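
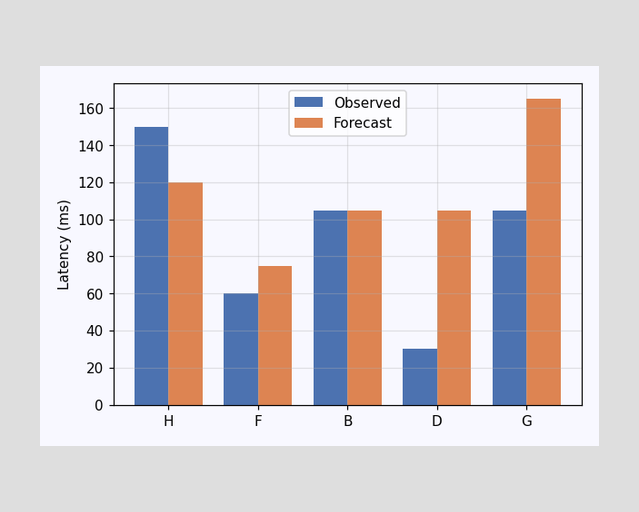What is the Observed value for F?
The Observed bar at F reaches 60ms on the y-axis.

60ms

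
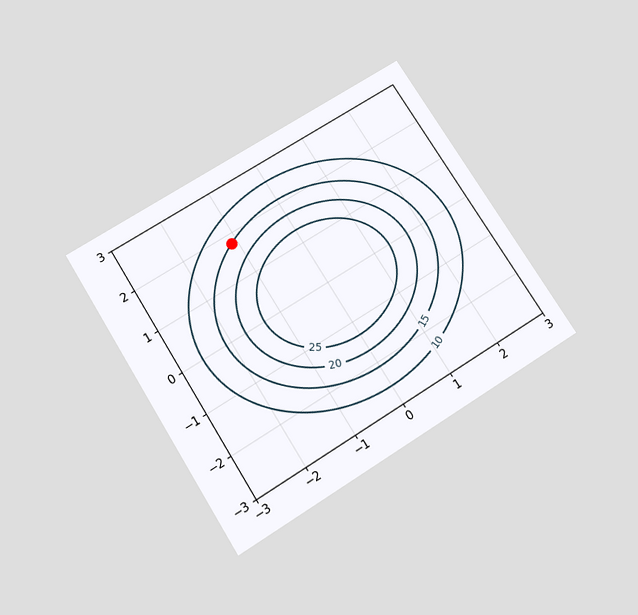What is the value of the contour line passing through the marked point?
The chart is tilted about 32° counter-clockwise and viewed slightly from below. The marked point sits on the contour labelled 15.

15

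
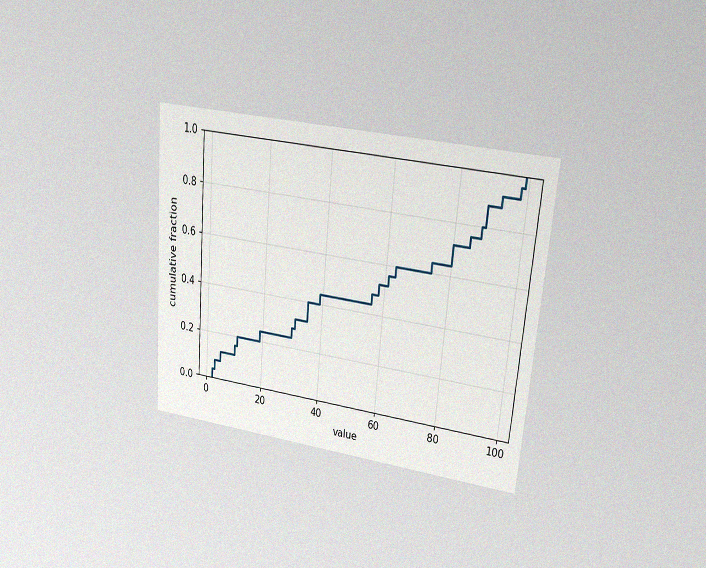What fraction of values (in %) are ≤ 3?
The chart is tilted about 5° clockwise and viewed at a slight angle, with some photo noise. At x=3 the ECDF step is at 8%.

8%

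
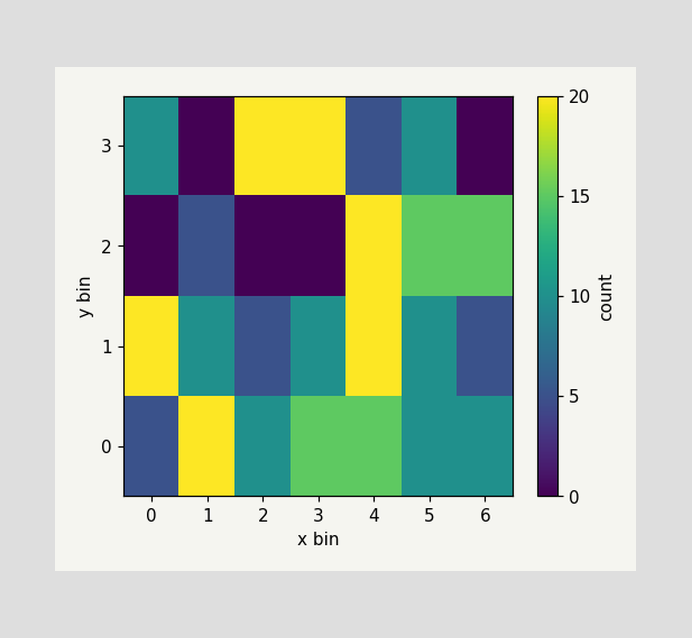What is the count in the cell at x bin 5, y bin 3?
Matching the cell (5, 3) against the colorbar gives 10.

10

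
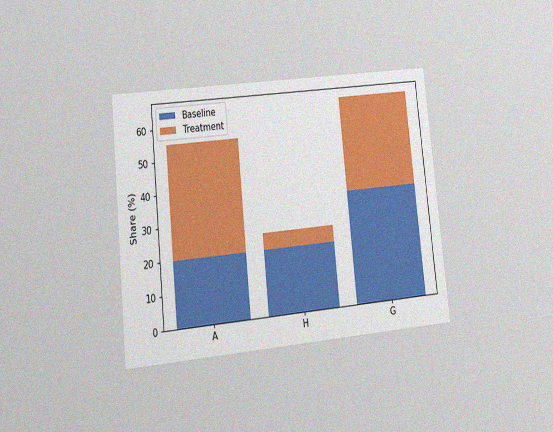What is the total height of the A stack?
55%

The chart is tilted about 6° counter-clockwise and viewed at a slight angle, with some photo noise. The A stack's top reaches 55% on the y-axis.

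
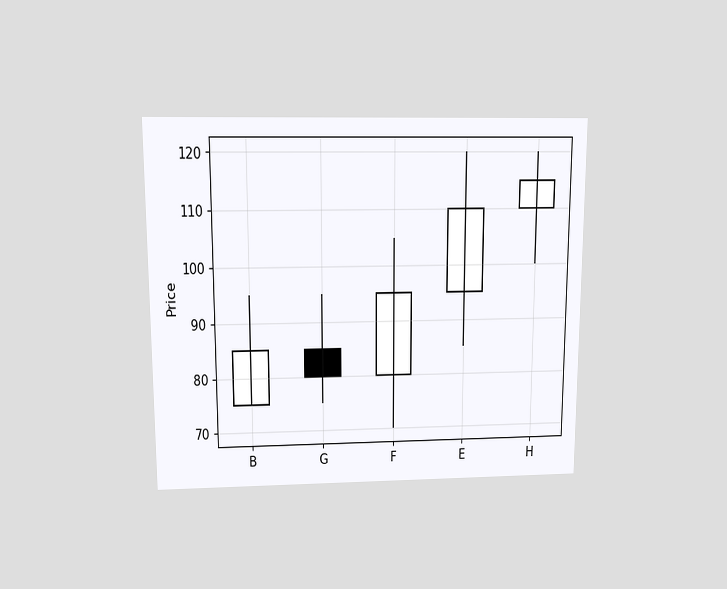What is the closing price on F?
95

The chart is viewed slightly from above. The F candle closes at 95.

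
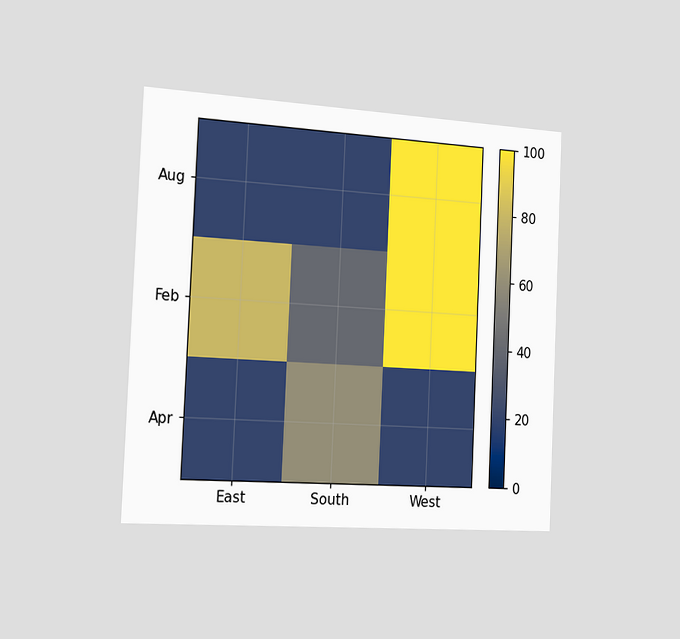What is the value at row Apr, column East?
20

The chart is tilted about 3° clockwise and viewed slightly from the left. Matching cell (Apr, East) against the colorbar gives 20.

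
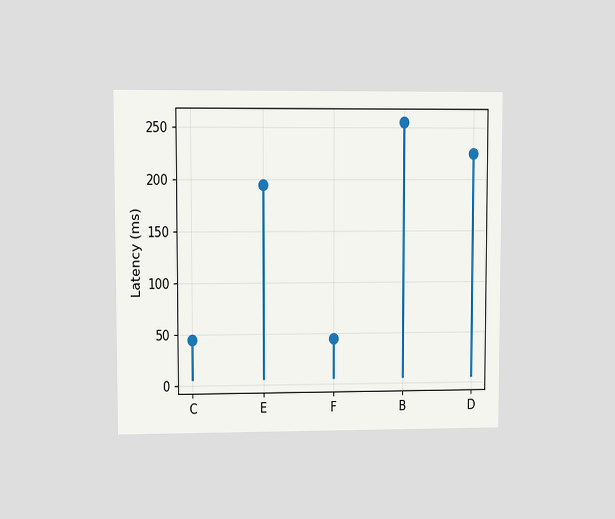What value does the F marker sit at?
45ms

The chart is viewed at a slight angle. The F marker sits at 45ms.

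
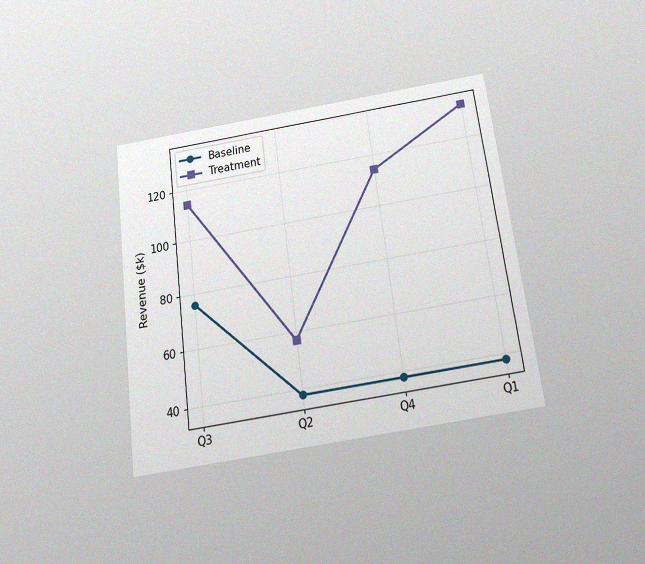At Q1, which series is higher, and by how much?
Treatment, by $95k

The chart is tilted about 7° counter-clockwise and viewed slightly from below, with some photo noise. At Q1, Treatment sits above the other line by $95k.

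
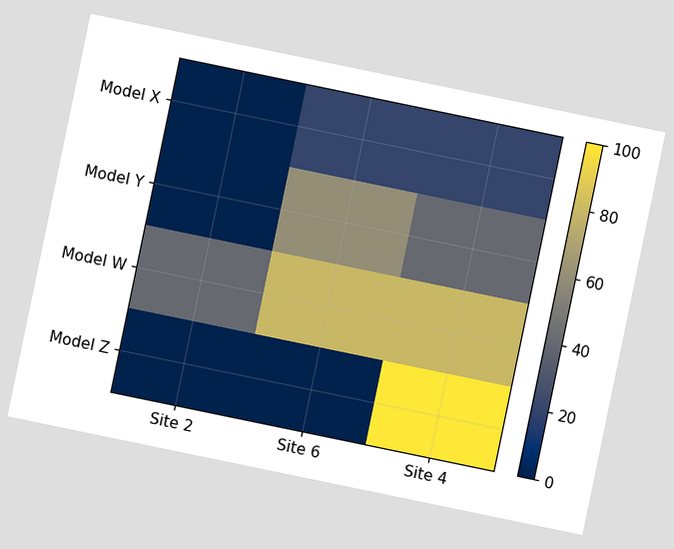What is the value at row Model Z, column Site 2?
0

The chart is tilted about 12° clockwise. Matching cell (Model Z, Site 2) against the colorbar gives 0.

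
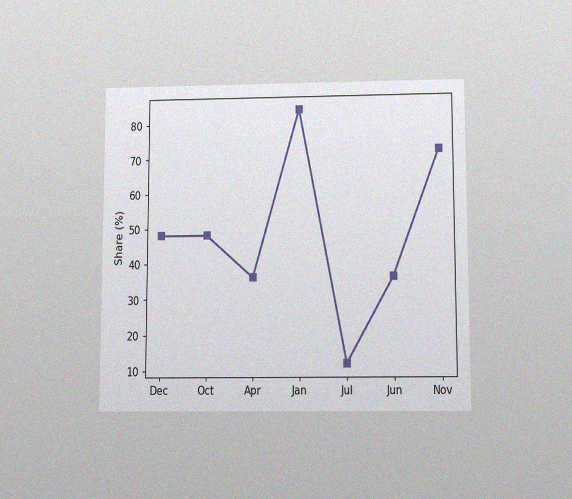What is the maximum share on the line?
84%

The chart is viewed slightly from below, with some photo noise. The highest point is at Jan, and reading across to the y-axis gives 84%.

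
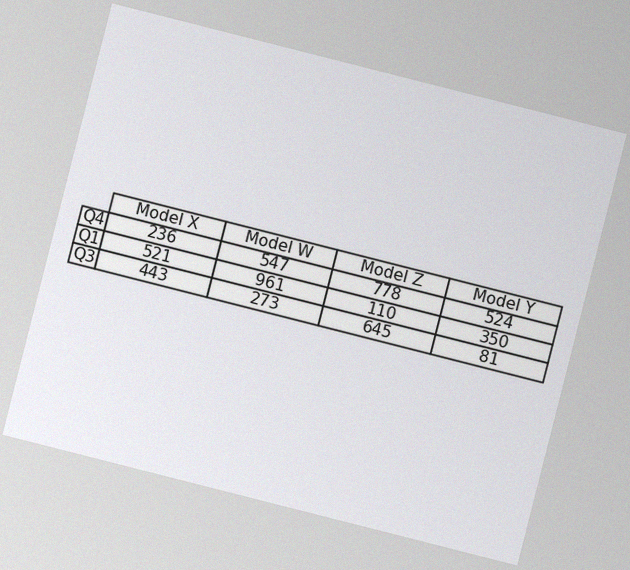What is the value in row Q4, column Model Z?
778

The chart is tilted about 14° clockwise, with some photo noise. The (Q4, Model Z) cell reads 778.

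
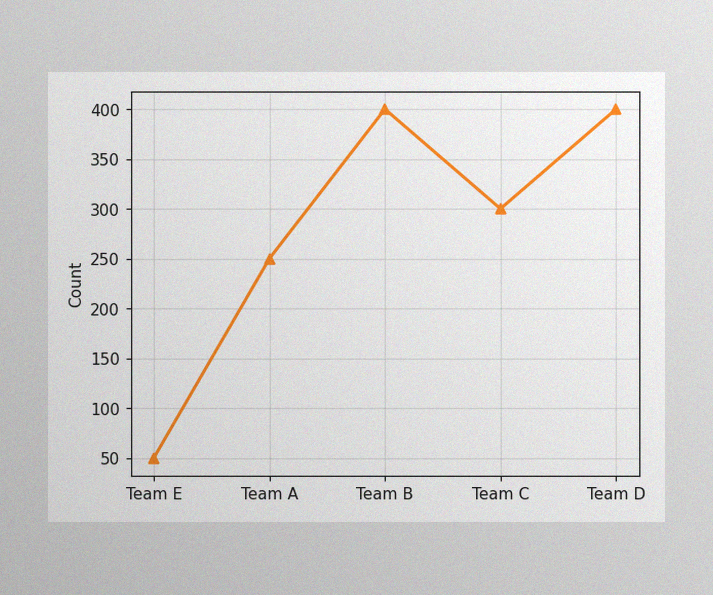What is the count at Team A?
250

The image has some photo noise and uneven lighting. At Team A, the line is at 250.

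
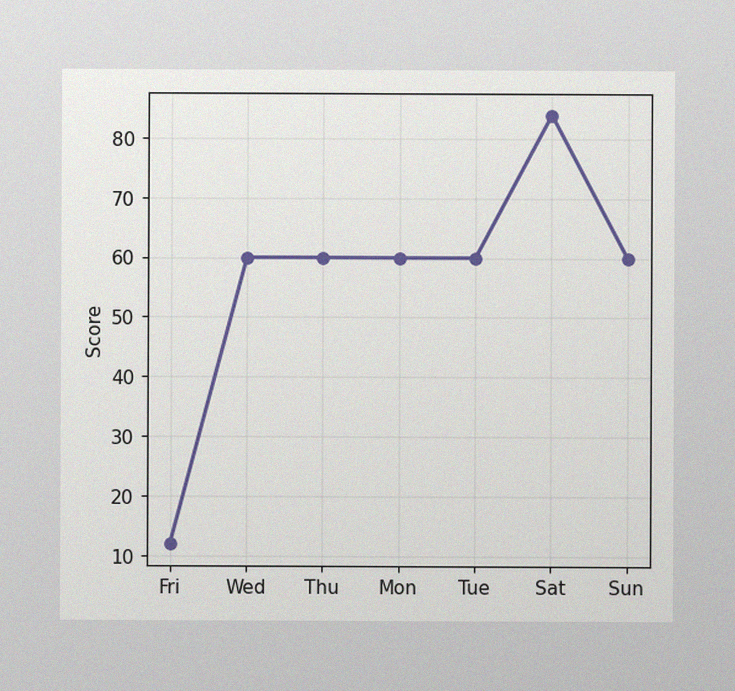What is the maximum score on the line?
84

The image has some photo noise and uneven lighting. The highest point is at Sat, and reading across to the y-axis gives 84.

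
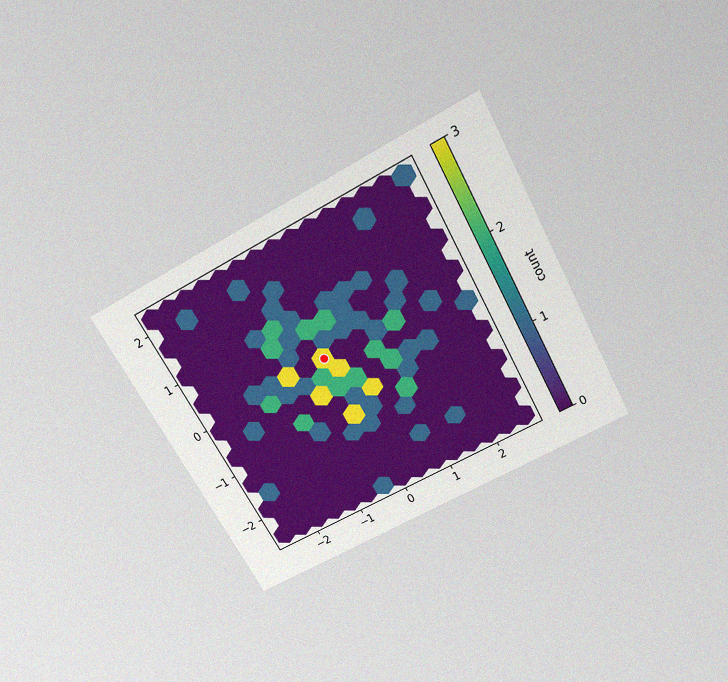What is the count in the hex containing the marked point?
3

The chart is tilted about 29° counter-clockwise and viewed slightly from above, with some photo noise. The marked hex reads 3 on the colorbar.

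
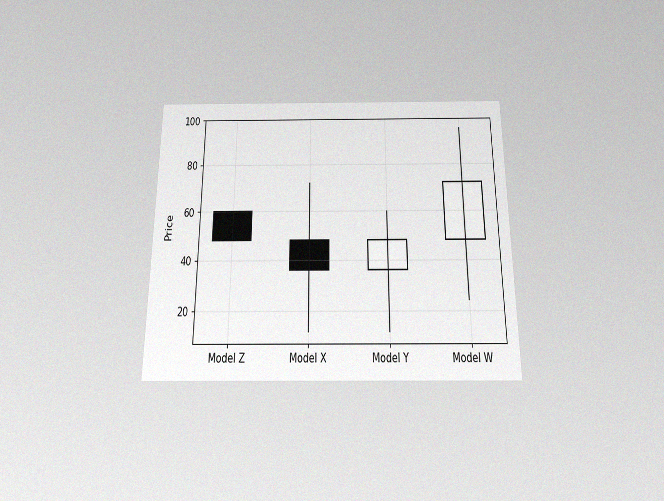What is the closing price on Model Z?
48

The chart is viewed slightly from below, with some photo noise. The Model Z candle closes at 48.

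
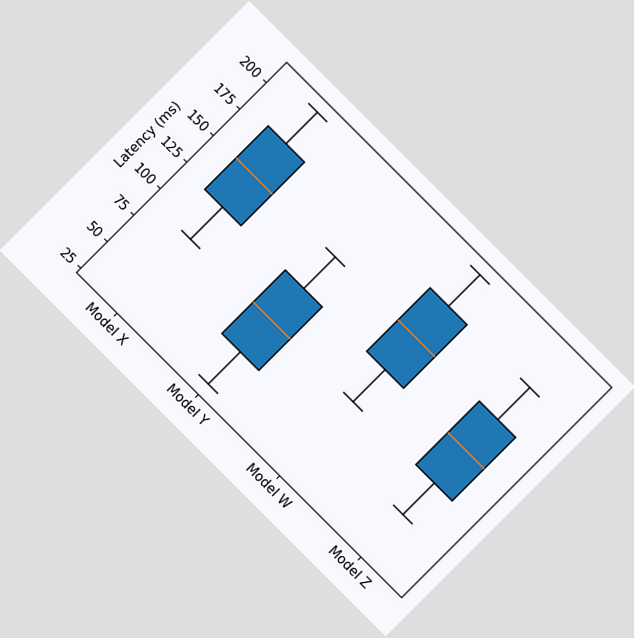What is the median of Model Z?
The chart is tilted about 45° clockwise. The median line in the Model Z box sits at 120ms.

120ms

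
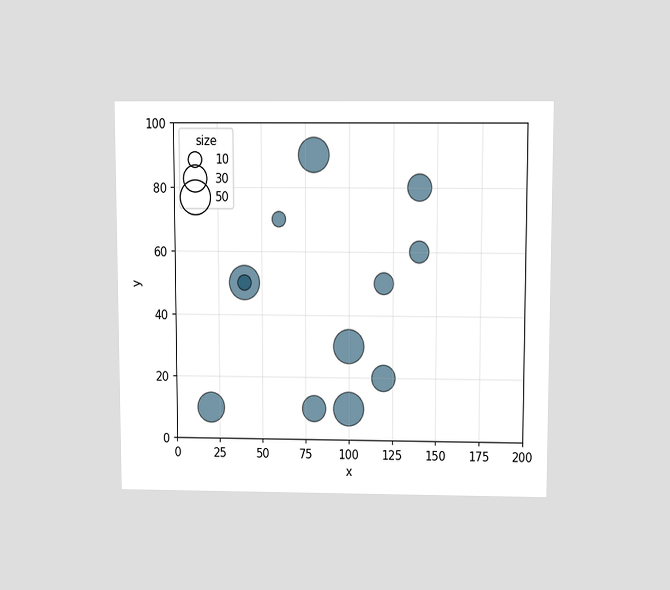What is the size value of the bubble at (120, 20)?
30

The chart is viewed slightly from above. Matching the bubble at (120, 20) against the size legend gives 30.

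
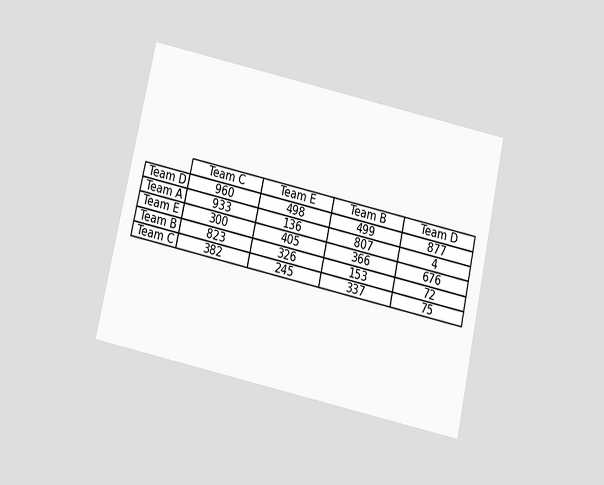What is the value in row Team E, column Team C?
The chart is tilted about 12° clockwise and viewed slightly from below. The (Team E, Team C) cell reads 300.

300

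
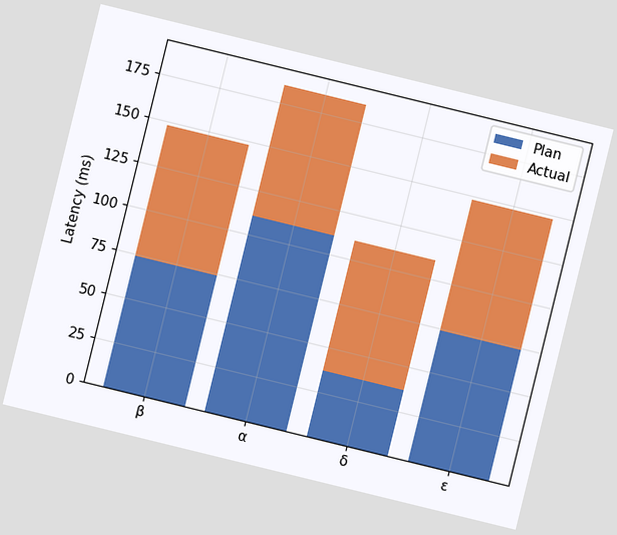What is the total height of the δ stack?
111ms

The chart is tilted about 14° clockwise. The δ stack's top reaches 111ms on the y-axis.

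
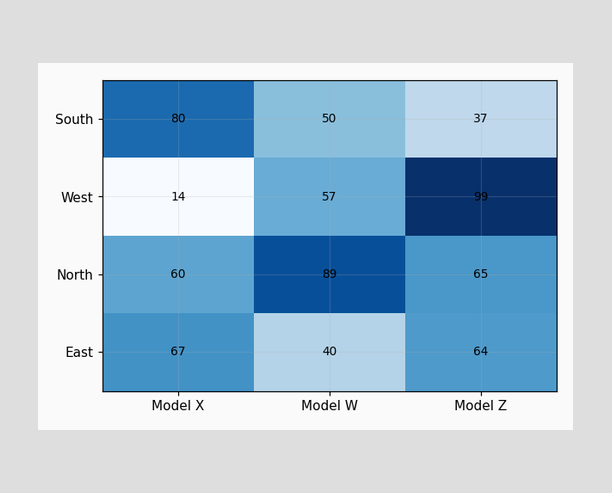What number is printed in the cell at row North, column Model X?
The (North, Model X) cell reads 60.

60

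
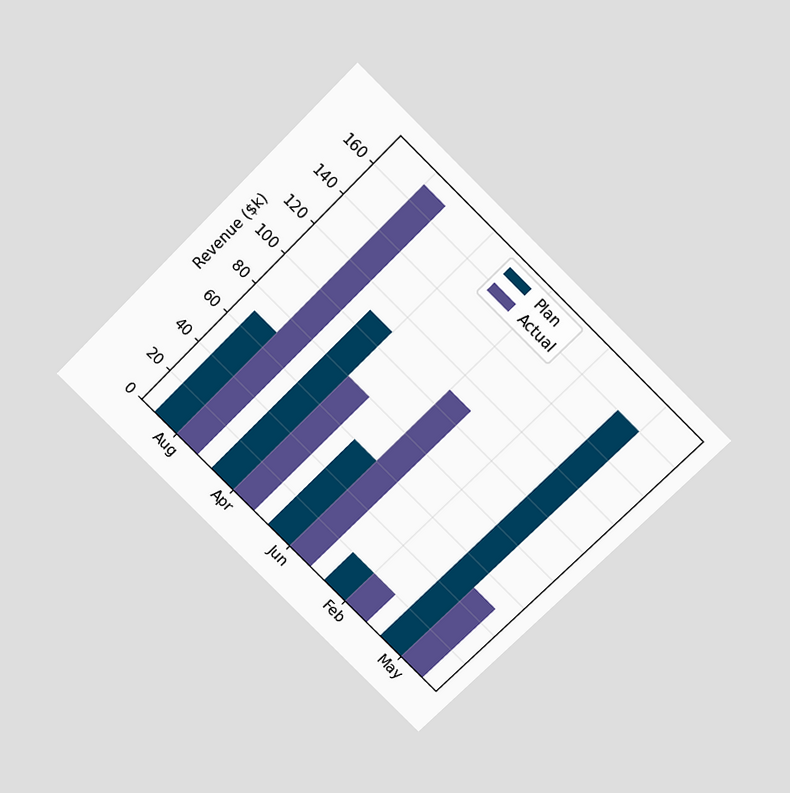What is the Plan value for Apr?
The chart is tilted about 45° clockwise and viewed slightly from above. The Plan bar at Apr reaches $110k on the y-axis.

$110k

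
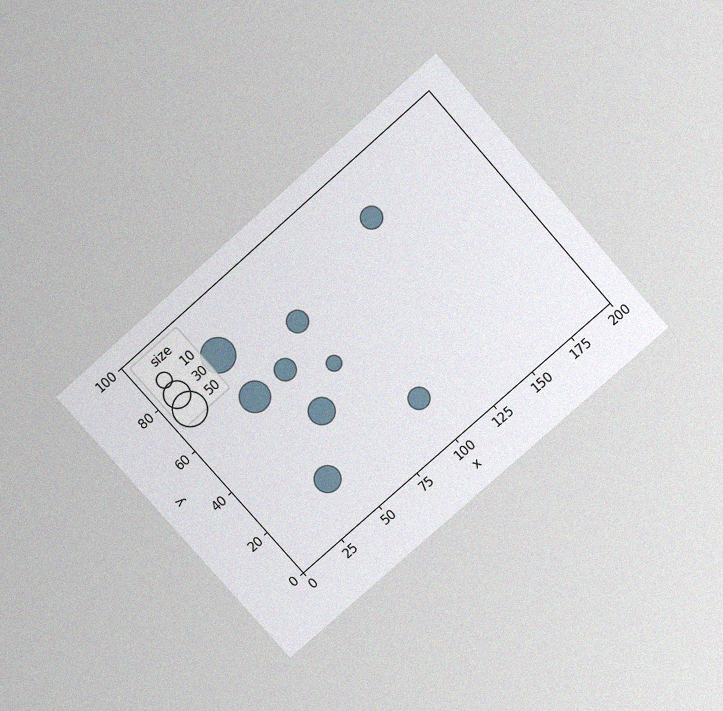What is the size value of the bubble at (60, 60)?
20

The chart is tilted about 41° counter-clockwise and viewed slightly from above, with some photo noise. Matching the bubble at (60, 60) against the size legend gives 20.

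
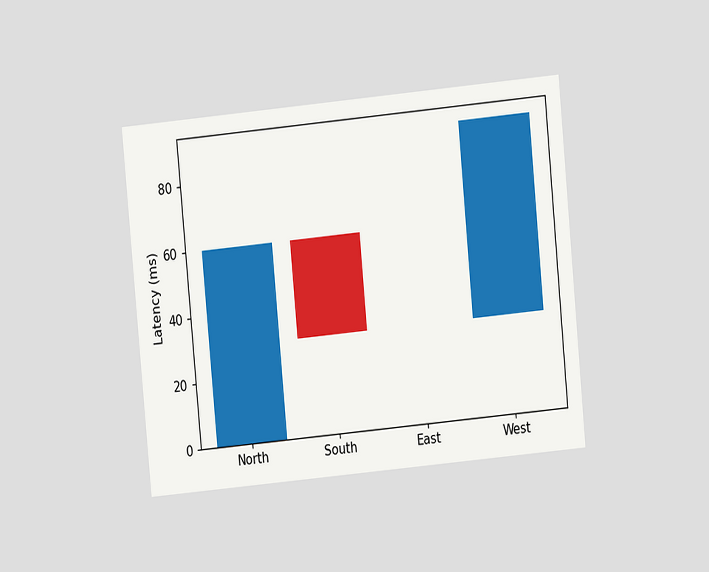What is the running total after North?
The chart is tilted about 5° counter-clockwise and viewed at a slight angle. After North the running total reaches 60ms.

60ms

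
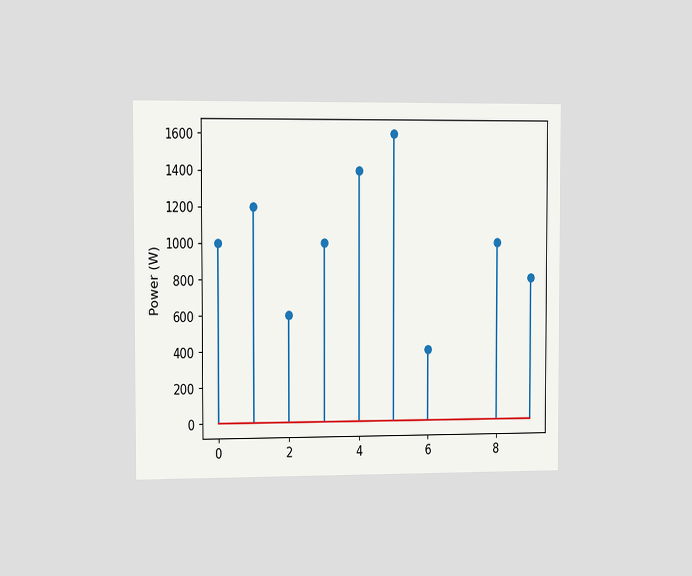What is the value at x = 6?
400W

The chart is viewed slightly from the left. The stem at x=6 reaches 400W.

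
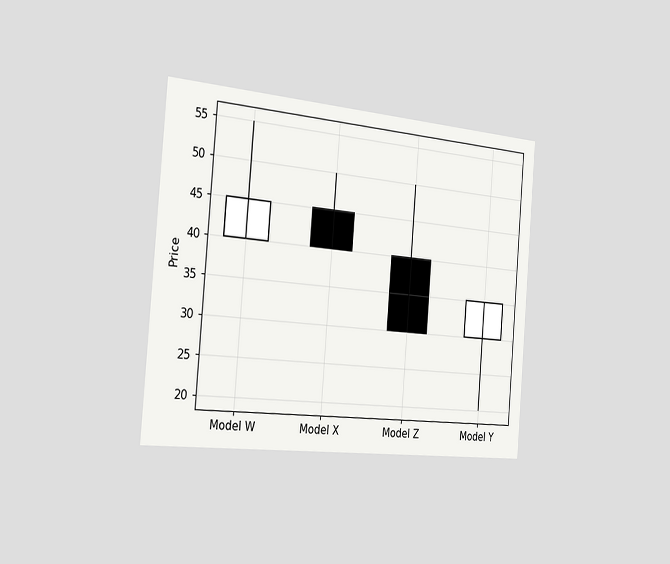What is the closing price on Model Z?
The chart is tilted about 5° clockwise and viewed slightly from the left. The Model Z candle closes at 30.

30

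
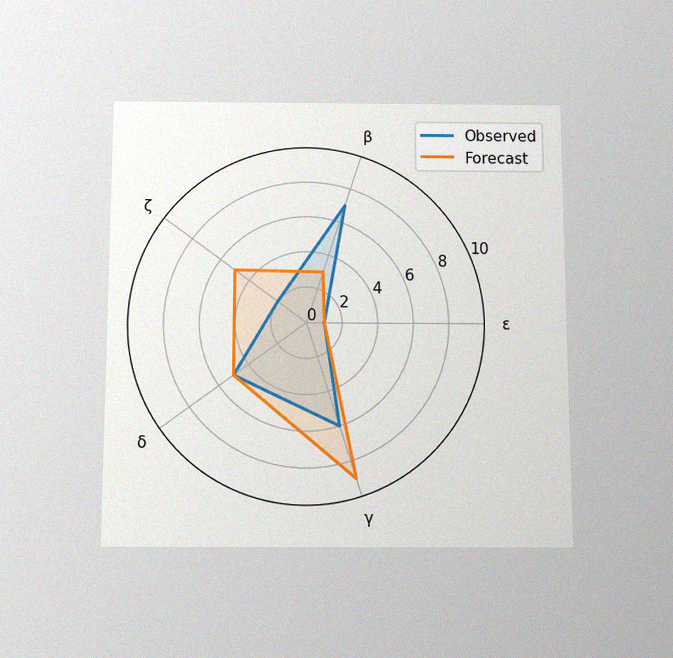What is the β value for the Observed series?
The chart is viewed slightly from below, with some photo noise. On the β axis, Observed reaches 7.

7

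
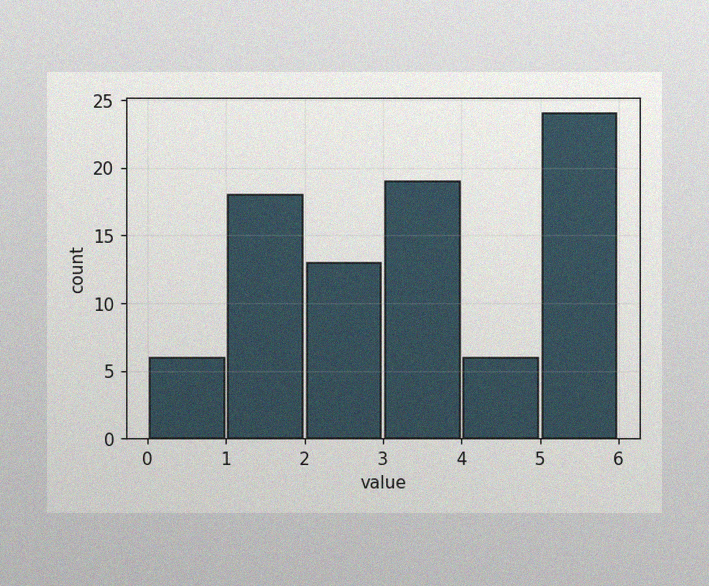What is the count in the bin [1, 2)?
The image has some photo noise and uneven lighting. The [1, 2) bin has height 18.

18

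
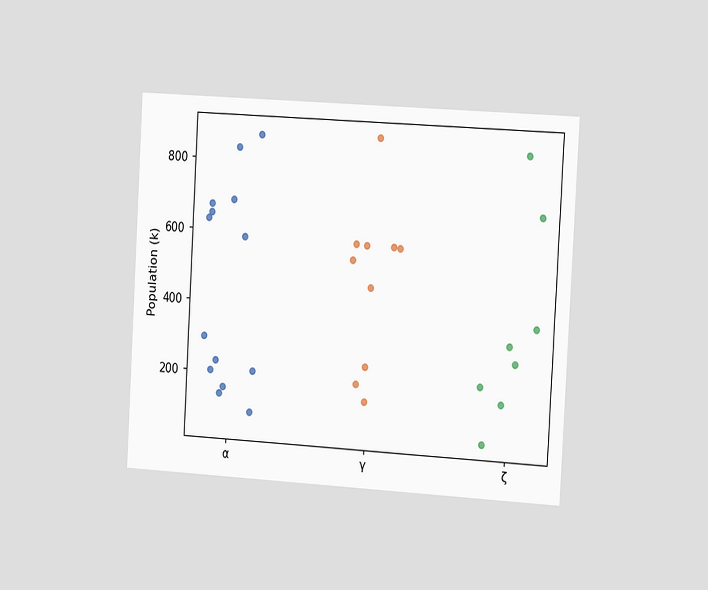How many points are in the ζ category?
8

The chart is tilted about 3° clockwise and viewed slightly from the right. Counting the markers in the ζ column gives 8.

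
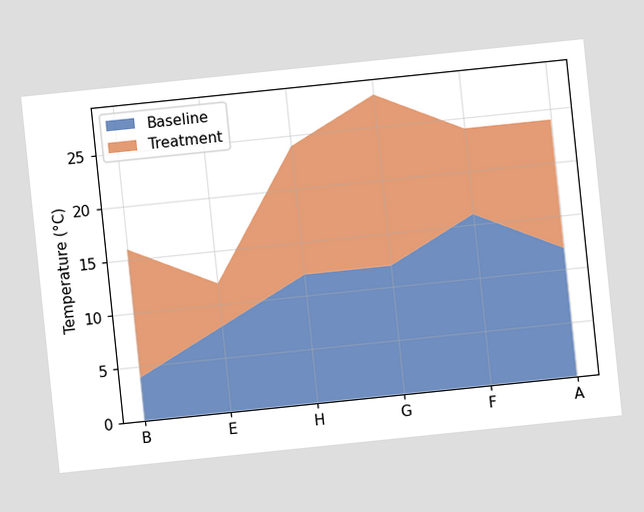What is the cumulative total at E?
The chart is tilted about 6° counter-clockwise. The stacked total at E reaches 12°C.

12°C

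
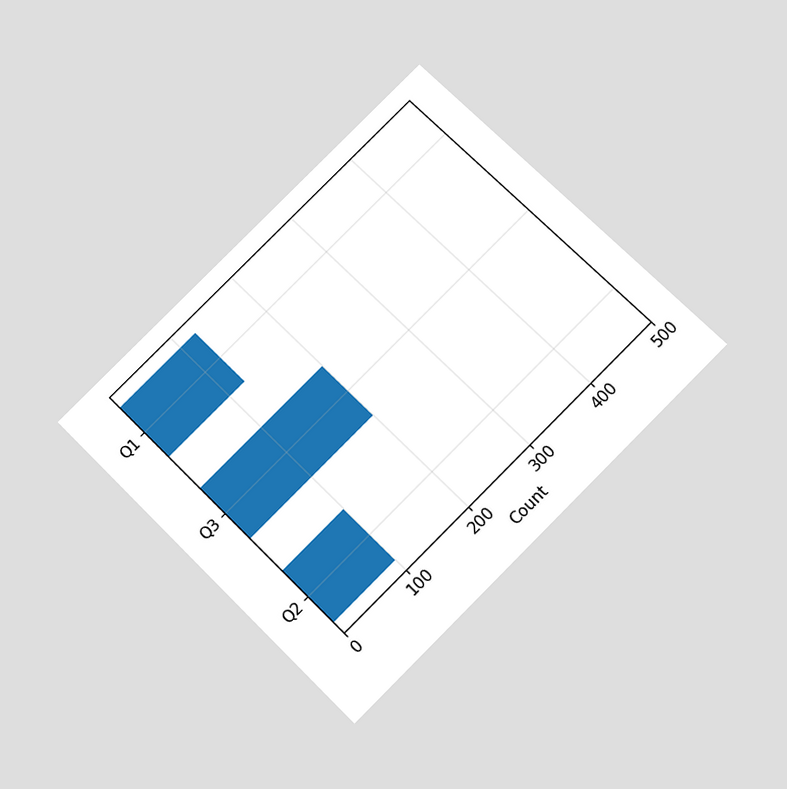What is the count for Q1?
The chart is tilted about 45° counter-clockwise and viewed slightly from below. Reading along the chart's x-axis, the Q1 bar reaches 125.

125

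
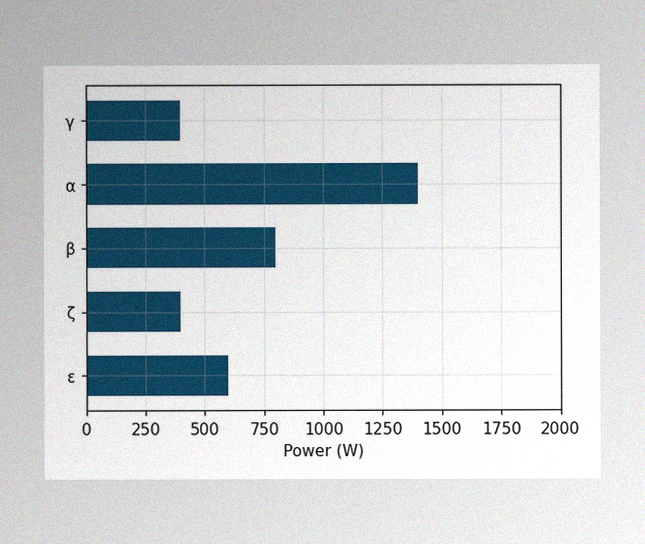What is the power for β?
The image has some photo noise and uneven lighting. Reading along the chart's x-axis, the β bar reaches 800W.

800W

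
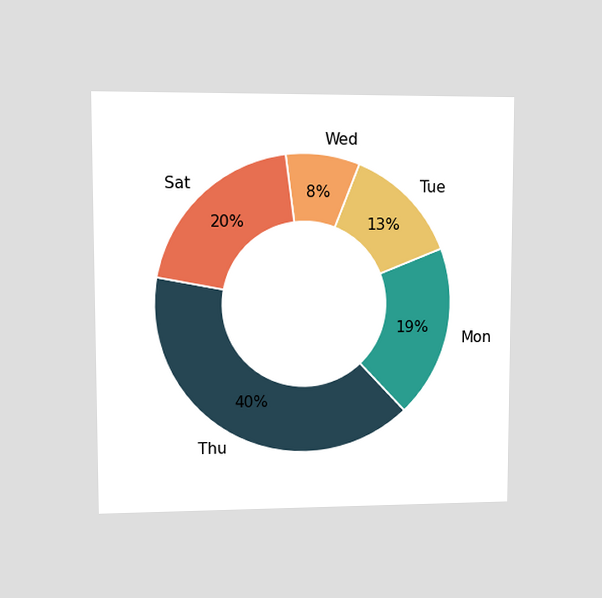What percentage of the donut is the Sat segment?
The chart is viewed at a slight angle. The Sat segment takes up 20% of the ring.

20%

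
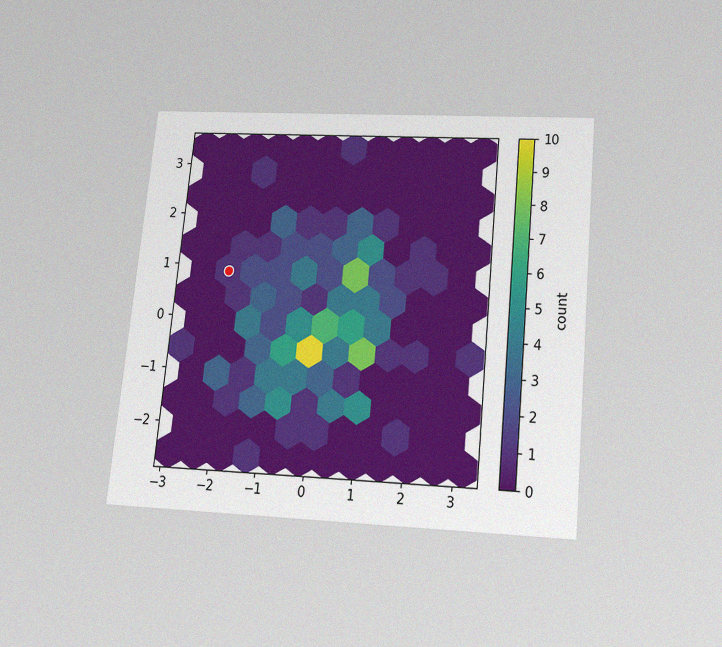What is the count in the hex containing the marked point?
1

The chart is tilted about 6° clockwise and viewed slightly from below, with some photo noise. The marked hex reads 1 on the colorbar.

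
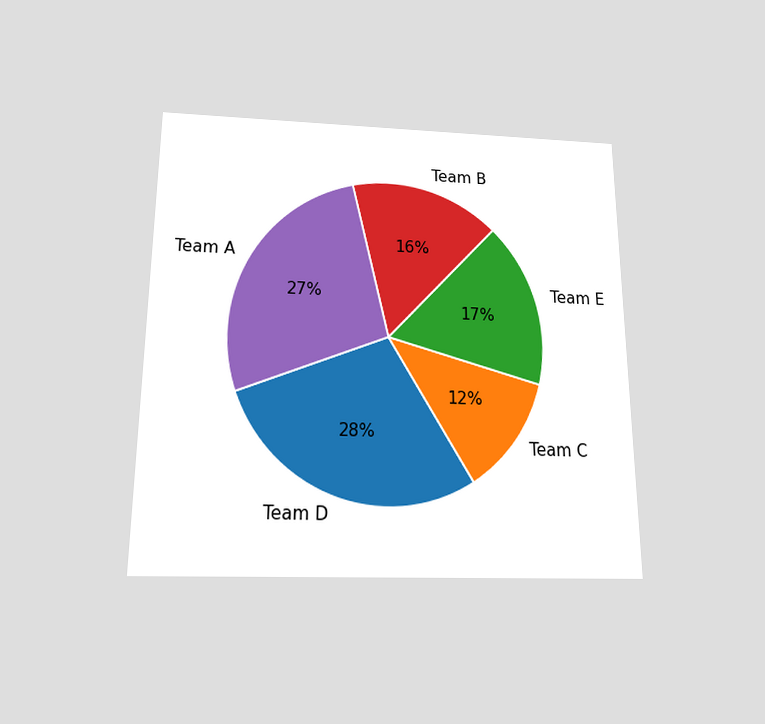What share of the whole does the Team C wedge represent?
The chart is viewed slightly from below. The Team C slice takes up 12% of the pie.

12%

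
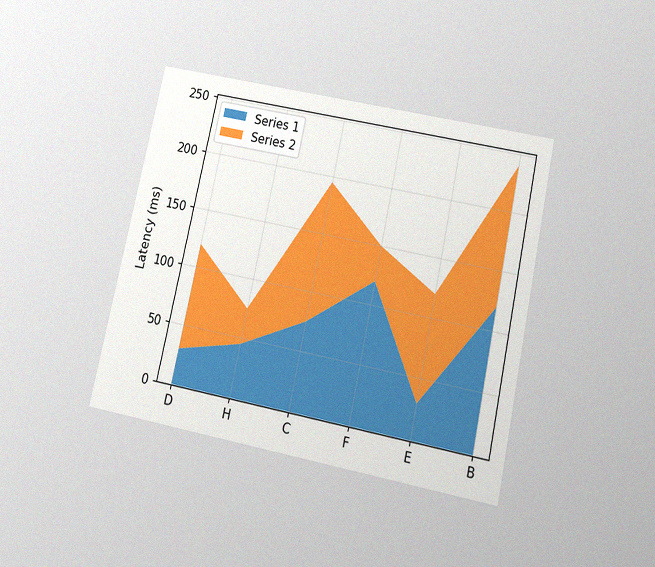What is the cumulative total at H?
The chart is tilted about 12° clockwise and viewed slightly from below, with some photo noise. The stacked total at H reaches 75ms.

75ms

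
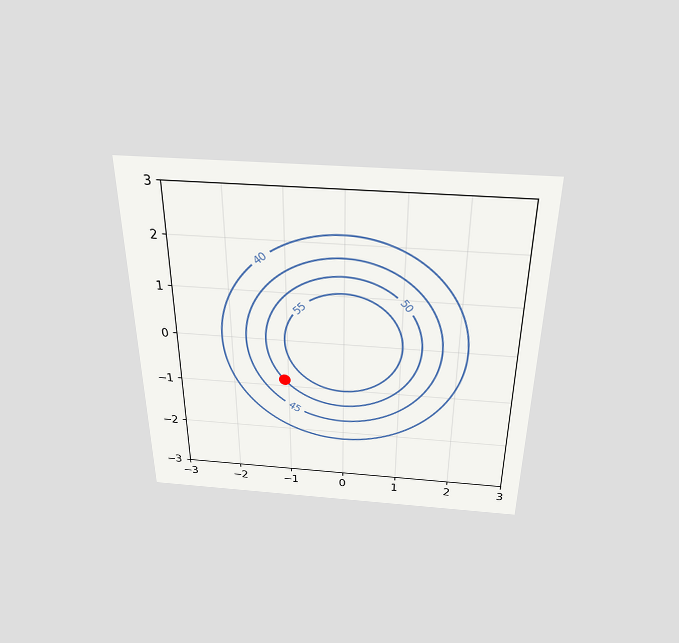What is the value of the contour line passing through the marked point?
50

The chart is viewed slightly from above. The marked point sits on the contour labelled 50.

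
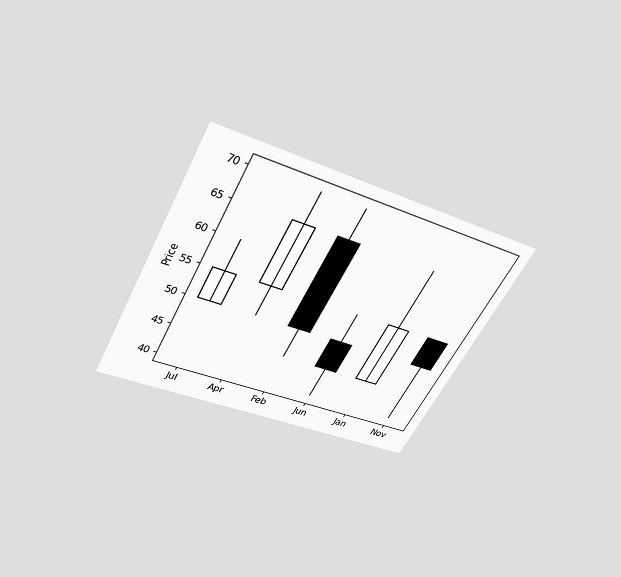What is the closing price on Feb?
The chart is tilted about 28° clockwise and viewed slightly from above. The Feb candle closes at 50.

50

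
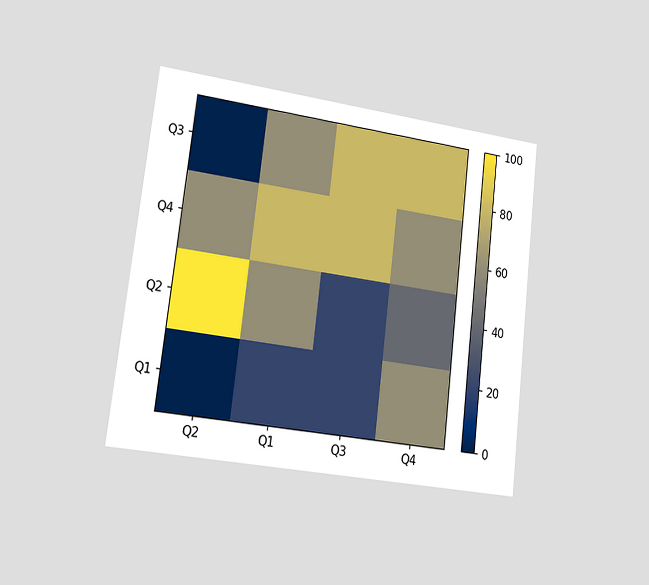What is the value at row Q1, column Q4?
60

The chart is tilted about 7° clockwise and viewed slightly from the left. Matching cell (Q1, Q4) against the colorbar gives 60.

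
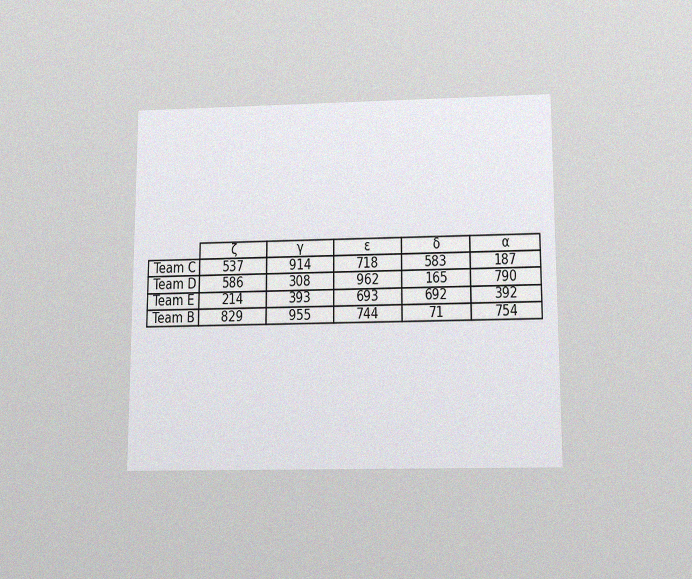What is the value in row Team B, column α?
754

The chart is viewed slightly from below, with some photo noise. The (Team B, α) cell reads 754.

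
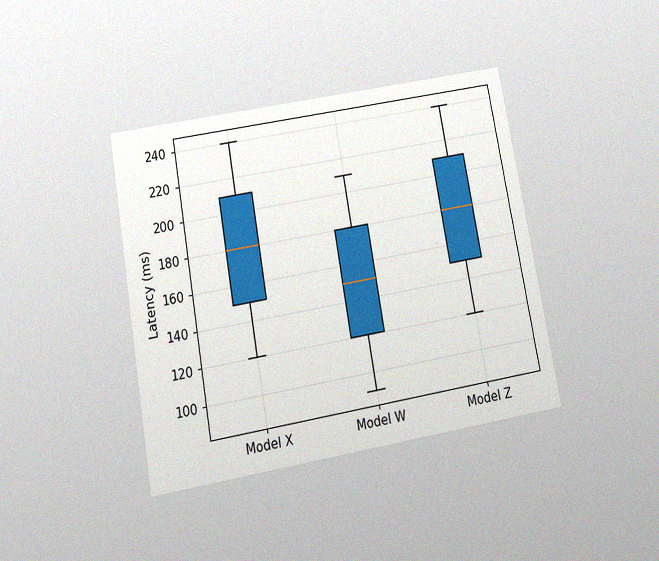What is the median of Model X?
The chart is tilted about 10° counter-clockwise and viewed slightly from below, with some photo noise. The median line in the Model X box sits at 180ms.

180ms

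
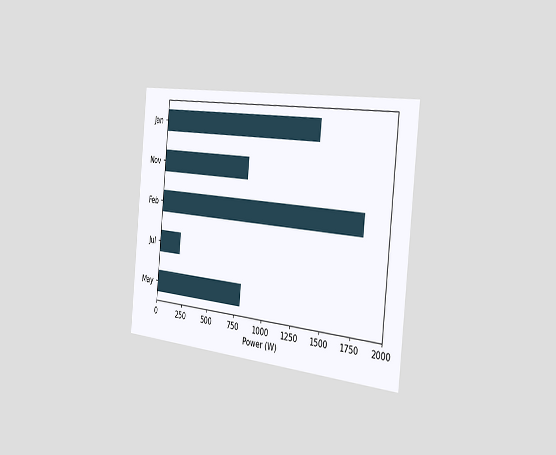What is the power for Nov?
800W

The chart is tilted about 6° clockwise and viewed slightly from the right. Reading along the chart's x-axis, the Nov bar reaches 800W.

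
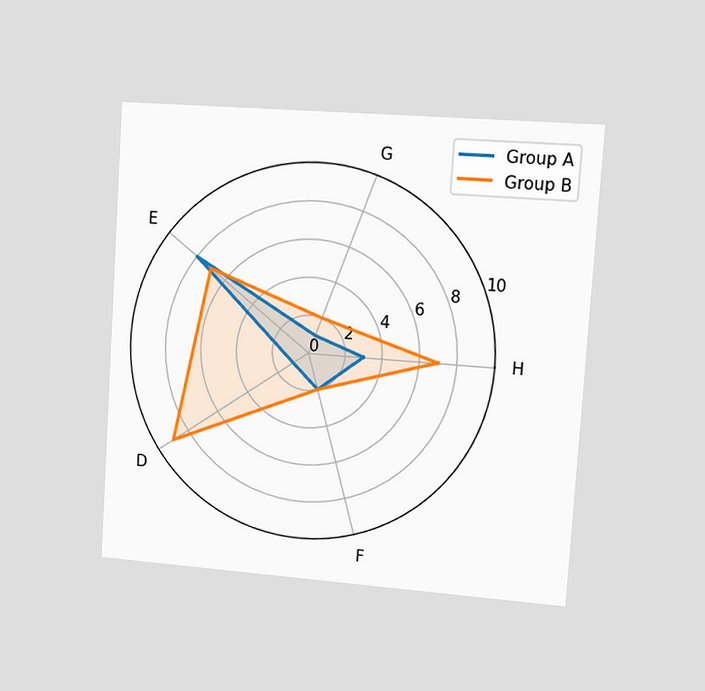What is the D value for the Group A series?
1

The chart is tilted about 4° clockwise and viewed slightly from the right. On the D axis, Group A reaches 1.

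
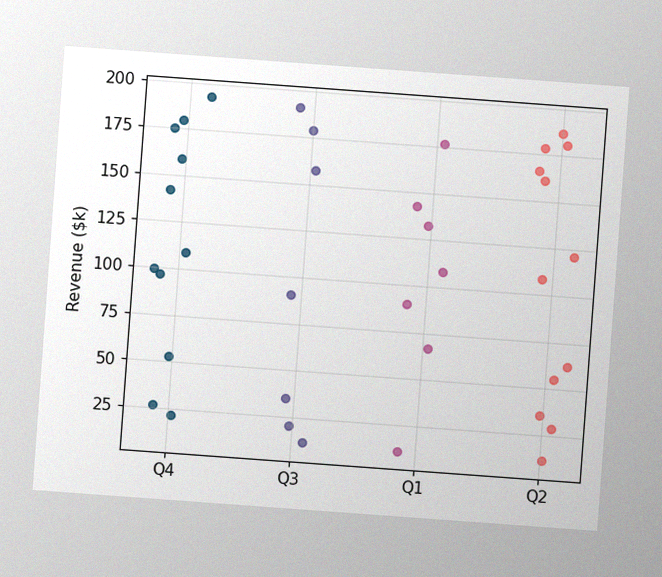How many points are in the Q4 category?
The chart is tilted about 4° clockwise, with some photo noise. Counting the markers in the Q4 column gives 11.

11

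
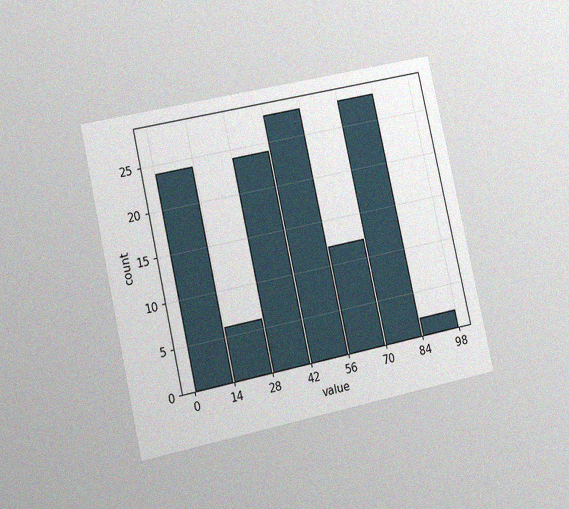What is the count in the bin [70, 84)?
The chart is tilted about 12° counter-clockwise and viewed slightly from the left, with some photo noise. The [70, 84) bin has height 28.

28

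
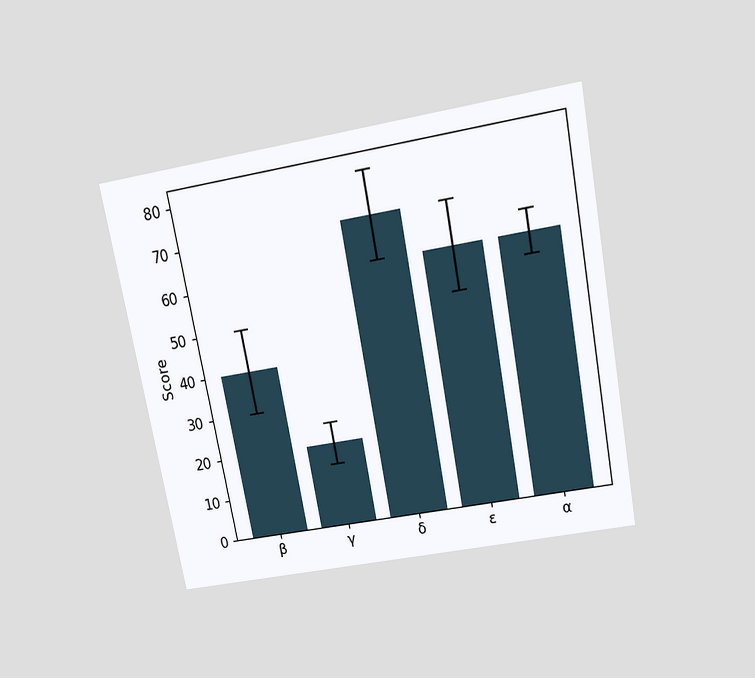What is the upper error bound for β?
50

The chart is tilted about 11° counter-clockwise and viewed slightly from above. The β bar's upper whisker reaches 50.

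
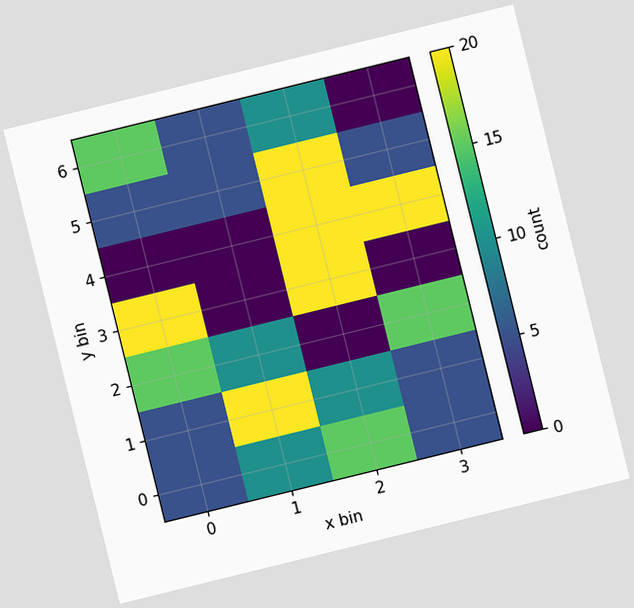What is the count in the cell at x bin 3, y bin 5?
5

The chart is tilted about 14° counter-clockwise. Matching the cell (3, 5) against the colorbar gives 5.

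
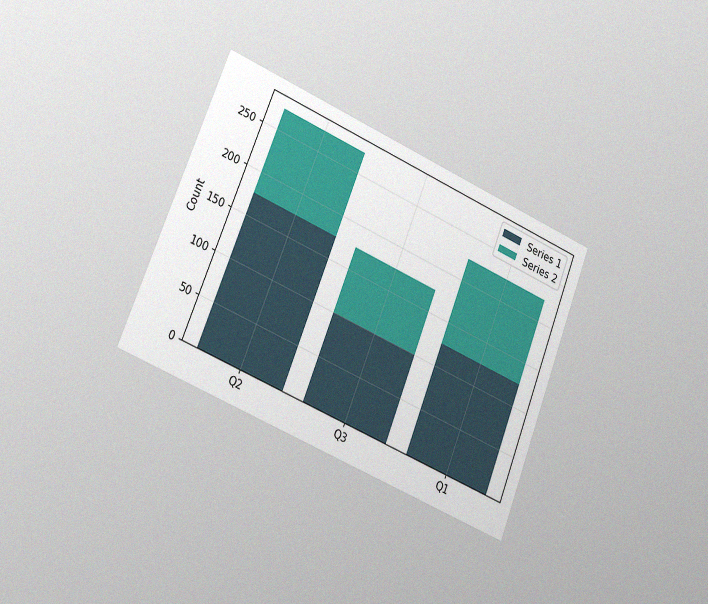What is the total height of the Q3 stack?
175

The chart is tilted about 22° clockwise and viewed slightly from the left, with some photo noise. The Q3 stack's top reaches 175 on the y-axis.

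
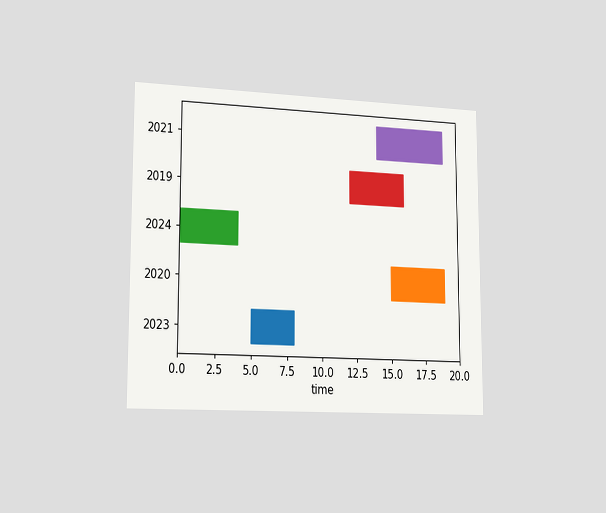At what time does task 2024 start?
The chart is viewed slightly from the left. The 2024 bar begins at t=0.

0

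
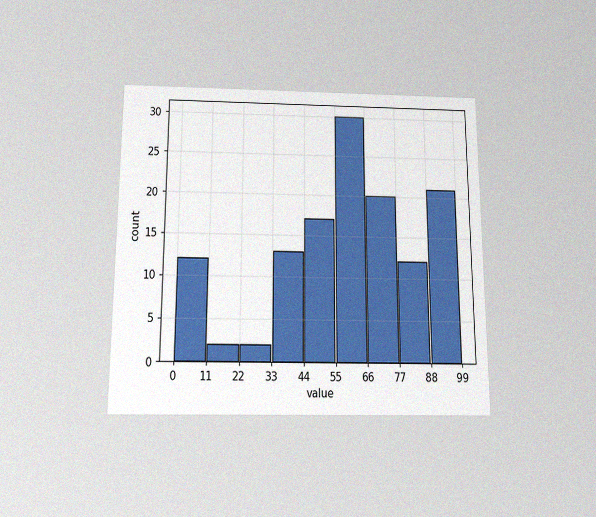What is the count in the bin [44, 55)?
The chart is viewed slightly from below, with some photo noise. The [44, 55) bin has height 17.

17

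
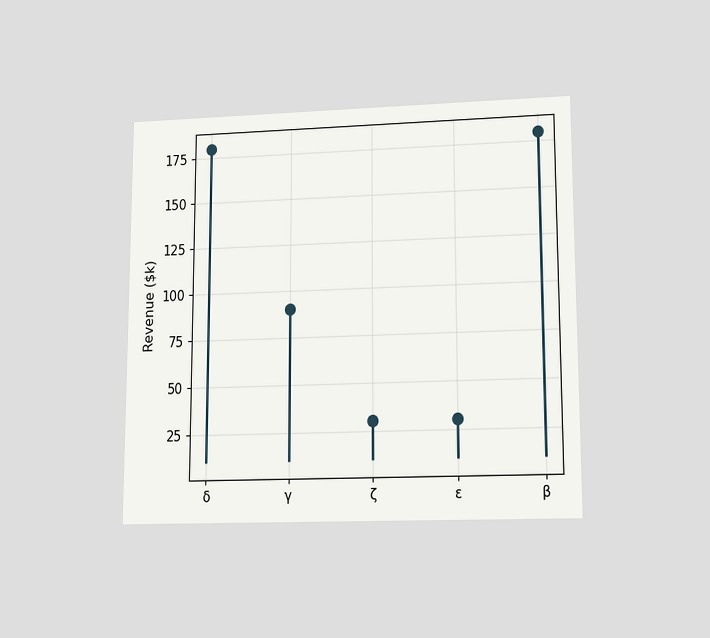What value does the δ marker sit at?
The chart is viewed at a slight angle. The δ marker sits at $180k.

$180k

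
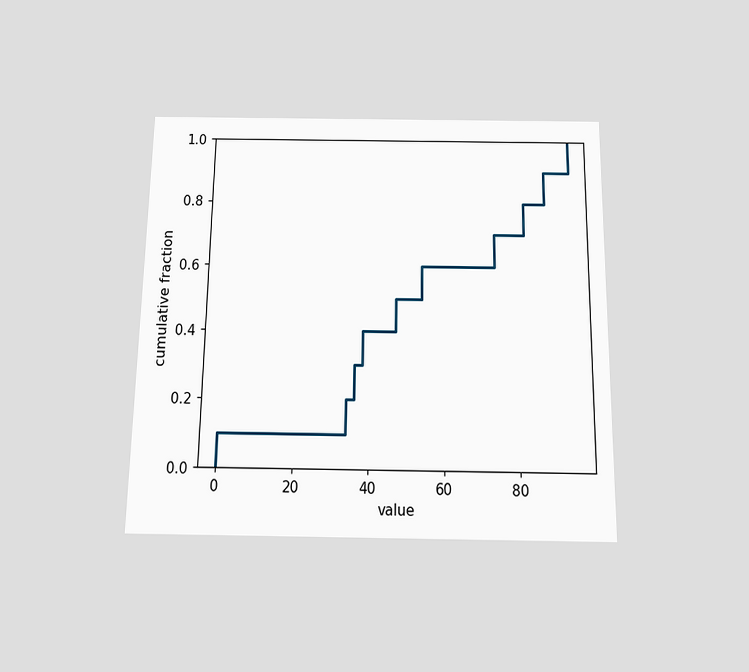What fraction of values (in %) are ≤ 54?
The chart is viewed slightly from below. At x=54 the ECDF step is at 60%.

60%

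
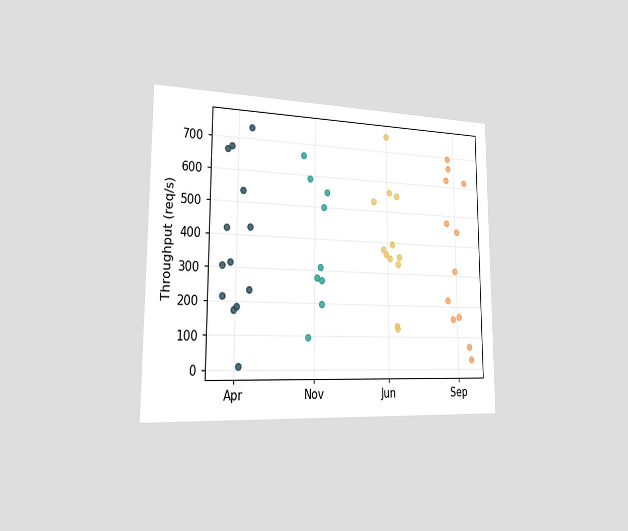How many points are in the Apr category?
13

The chart is viewed slightly from the left. Counting the markers in the Apr column gives 13.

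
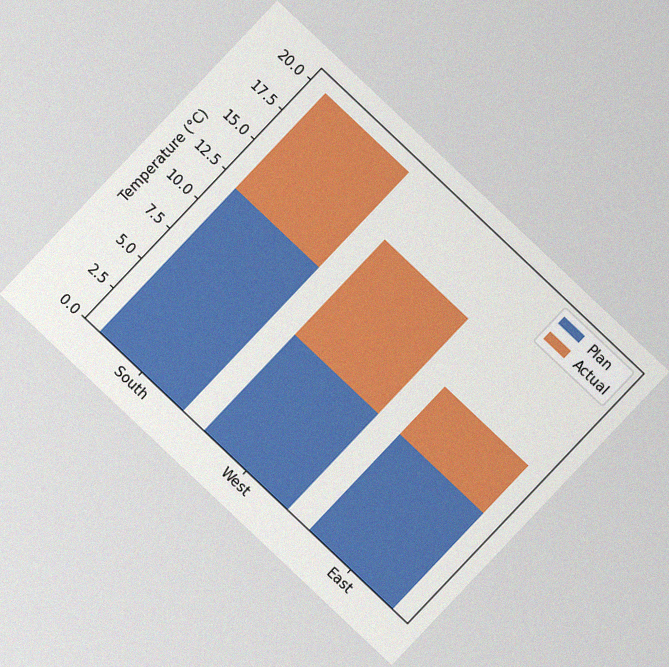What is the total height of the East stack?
The chart is tilted about 43° clockwise, with some photo noise. The East stack's top reaches 12°C on the y-axis.

12°C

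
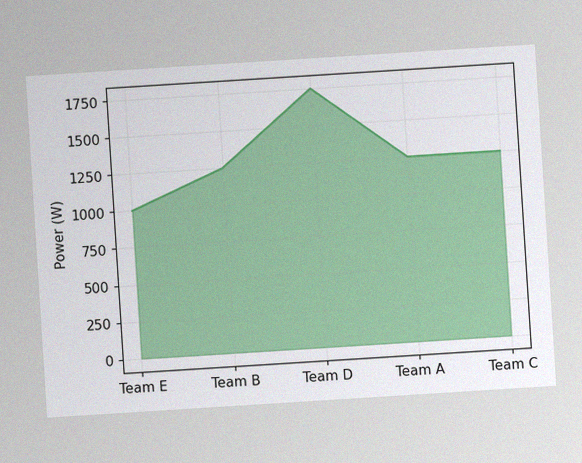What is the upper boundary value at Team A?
The chart is tilted about 4° counter-clockwise, with some photo noise. At Team A the upper boundary is at 1250W.

1250W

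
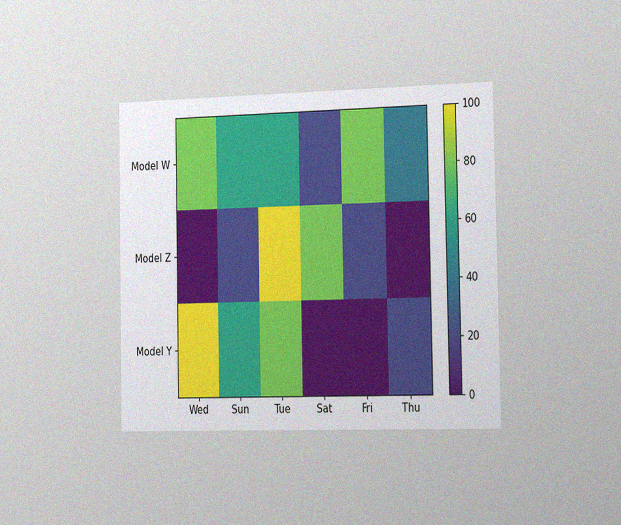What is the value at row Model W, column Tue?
The chart is viewed slightly from the right, with some photo noise. Matching cell (Model W, Tue) against the colorbar gives 60.

60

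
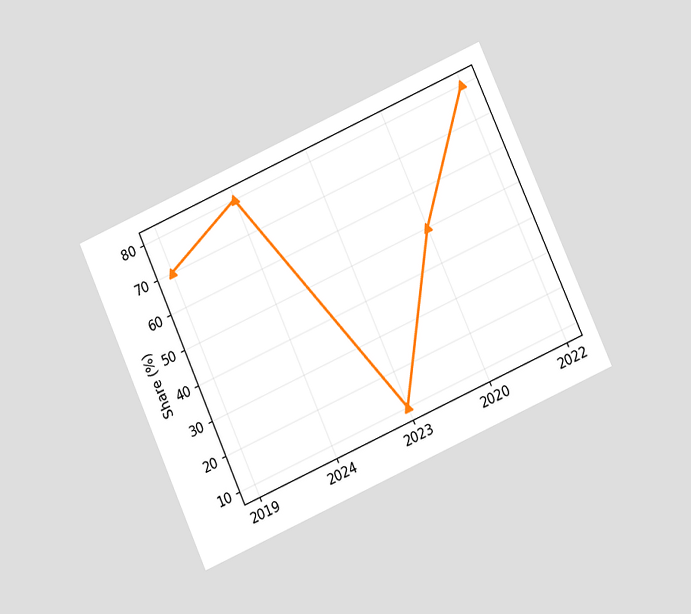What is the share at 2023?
10%

The chart is tilted about 24° counter-clockwise and viewed at a slight angle. At 2023, the line is at 10%.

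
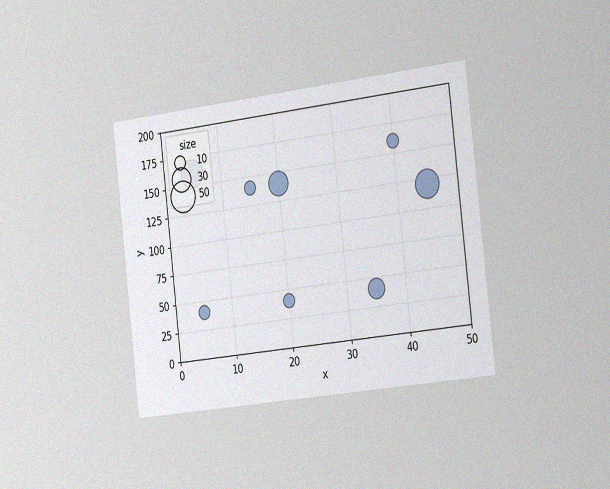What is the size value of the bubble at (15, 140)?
The chart is tilted about 7° counter-clockwise and viewed slightly from the right, with some photo noise. Matching the bubble at (15, 140) against the size legend gives 10.

10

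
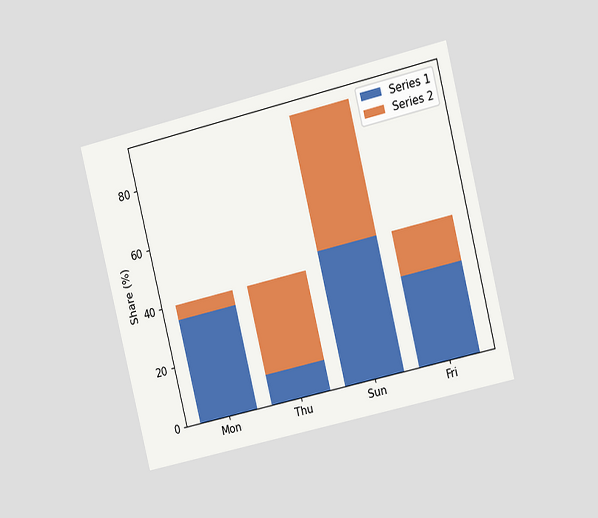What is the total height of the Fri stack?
45%

The chart is tilted about 14° counter-clockwise and viewed slightly from the right. The Fri stack's top reaches 45% on the y-axis.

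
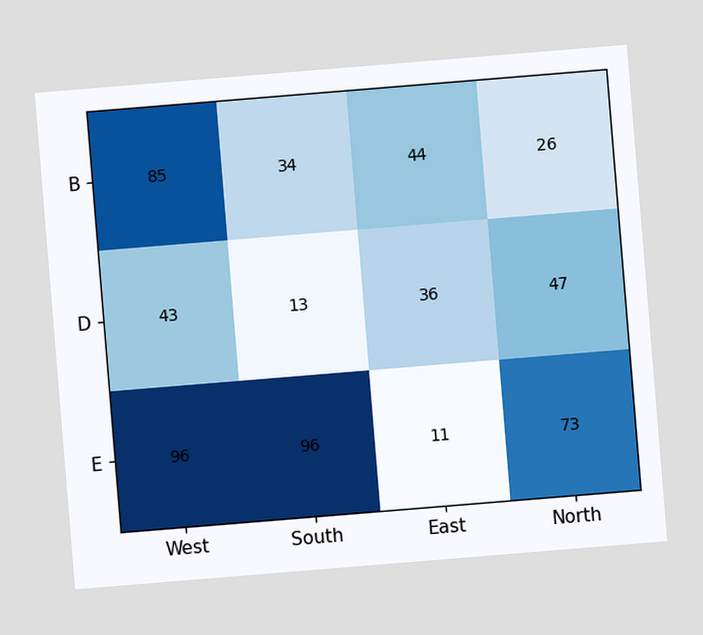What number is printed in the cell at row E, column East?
The chart is tilted about 5° counter-clockwise. The (E, East) cell reads 11.

11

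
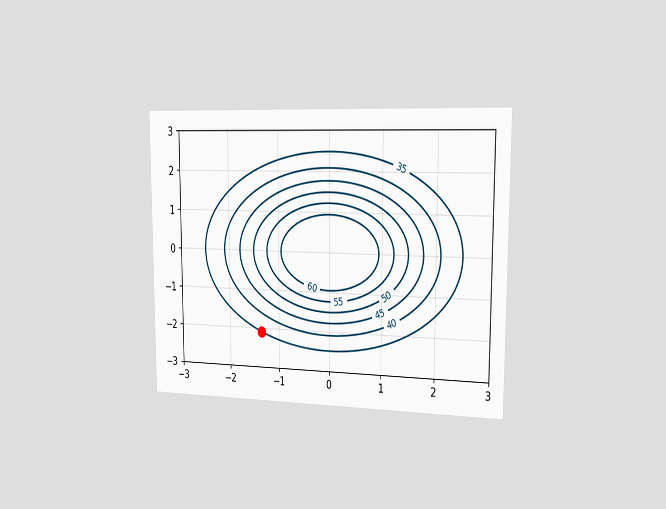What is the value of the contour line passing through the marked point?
The chart is viewed slightly from the right. The marked point sits on the contour labelled 35.

35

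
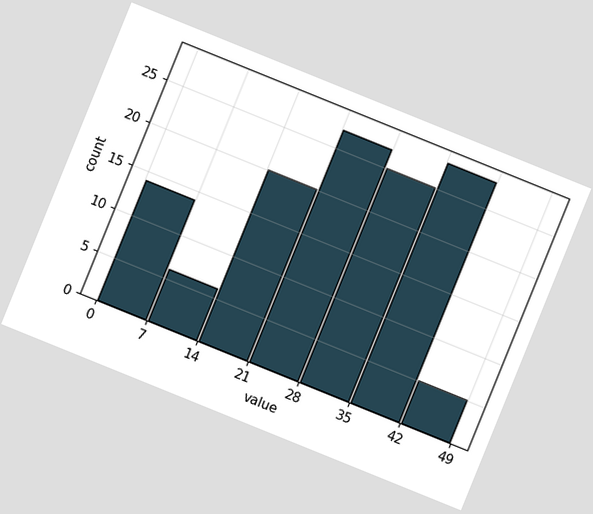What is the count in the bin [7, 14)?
The chart is tilted about 22° clockwise. The [7, 14) bin has height 6.

6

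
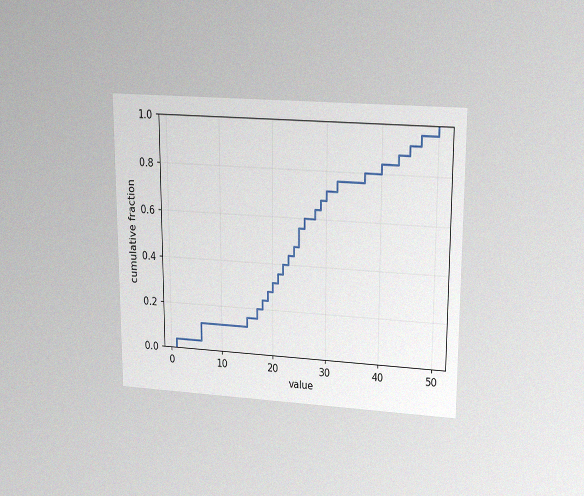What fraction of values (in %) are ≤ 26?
60%

The chart is viewed slightly from above, with some photo noise. At x=26 the ECDF step is at 60%.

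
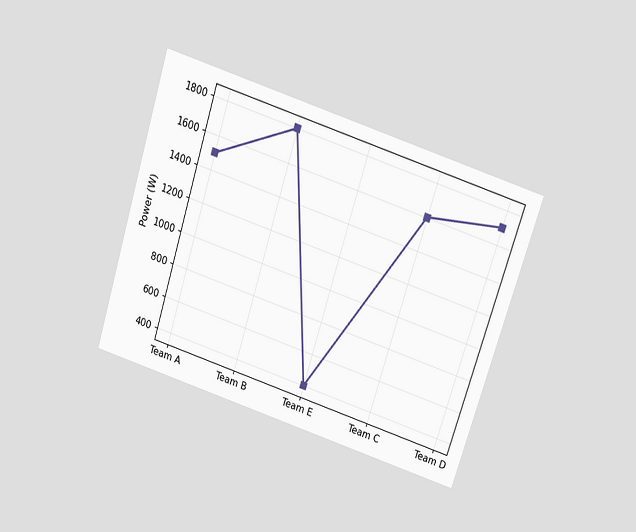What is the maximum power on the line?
The chart is tilted about 18° clockwise and viewed slightly from above. The highest point is at Team B, and reading across to the y-axis gives 1800W.

1800W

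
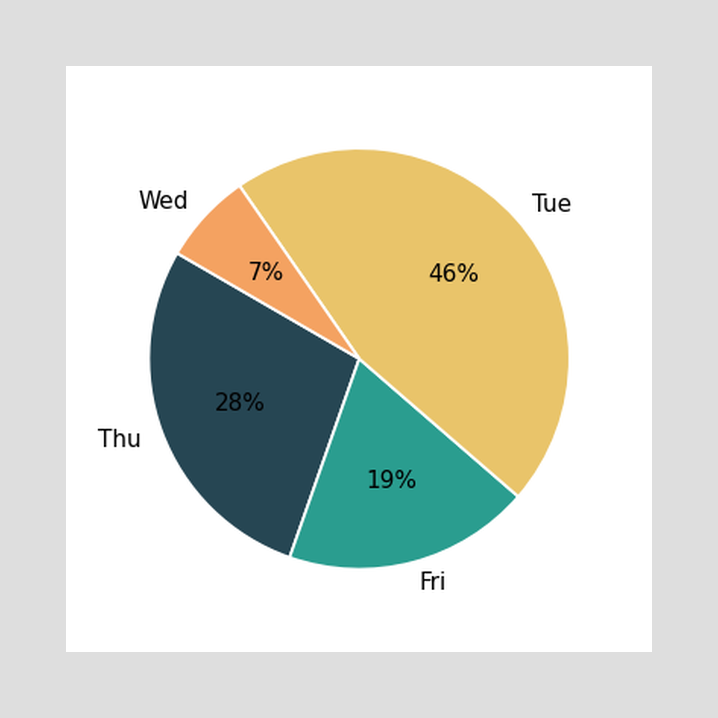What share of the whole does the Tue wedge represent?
46%

The Tue slice takes up 46% of the pie.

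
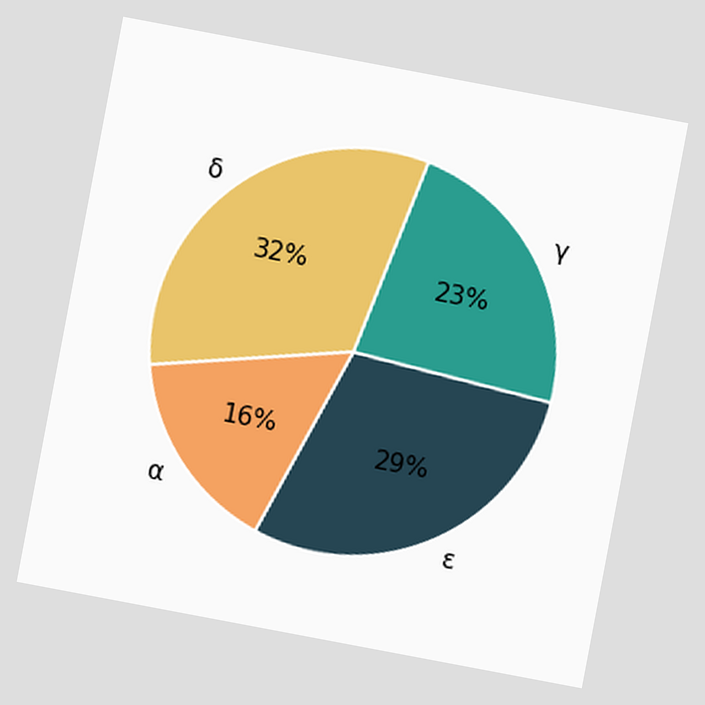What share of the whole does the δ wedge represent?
The chart is tilted about 11° clockwise. The δ slice takes up 32% of the pie.

32%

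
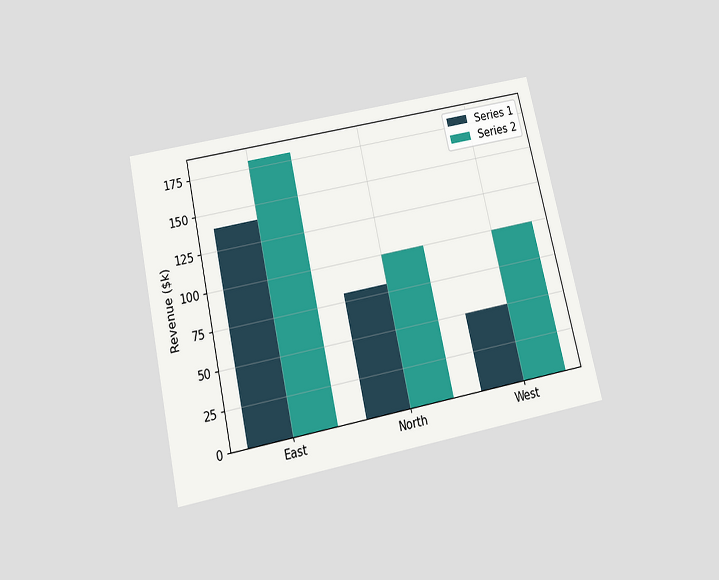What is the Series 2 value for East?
$180k

The chart is tilted about 13° counter-clockwise and viewed slightly from below. The Series 2 bar at East reaches $180k on the y-axis.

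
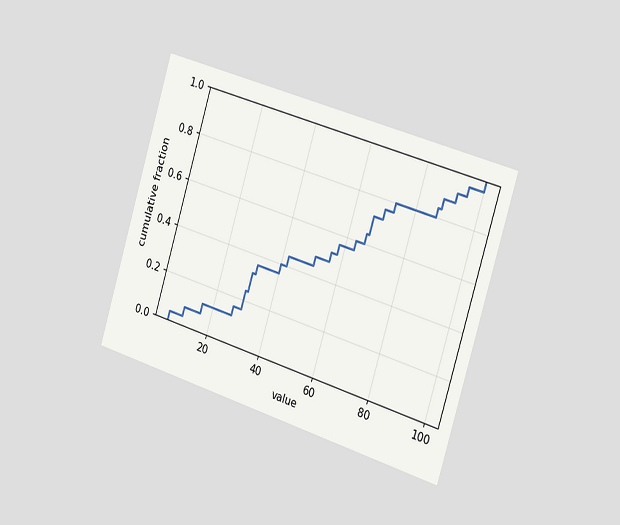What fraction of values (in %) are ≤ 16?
The chart is tilted about 17° clockwise and viewed slightly from the right. At x=16 the ECDF step is at 12%.

12%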